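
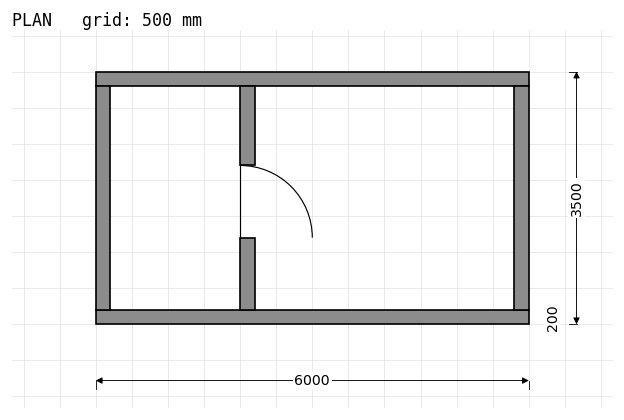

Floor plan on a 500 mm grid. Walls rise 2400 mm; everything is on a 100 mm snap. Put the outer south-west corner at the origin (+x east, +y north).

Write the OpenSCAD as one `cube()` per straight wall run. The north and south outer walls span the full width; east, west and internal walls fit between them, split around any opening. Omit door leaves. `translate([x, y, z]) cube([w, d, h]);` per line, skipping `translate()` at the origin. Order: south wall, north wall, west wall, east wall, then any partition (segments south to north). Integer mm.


cube([6000, 200, 2400]);
translate([0, 3300, 0]) cube([6000, 200, 2400]);
translate([0, 200, 0]) cube([200, 3100, 2400]);
translate([5800, 200, 0]) cube([200, 3100, 2400]);
translate([2000, 200, 0]) cube([200, 1000, 2400]);
translate([2000, 2200, 0]) cube([200, 1100, 2400]);


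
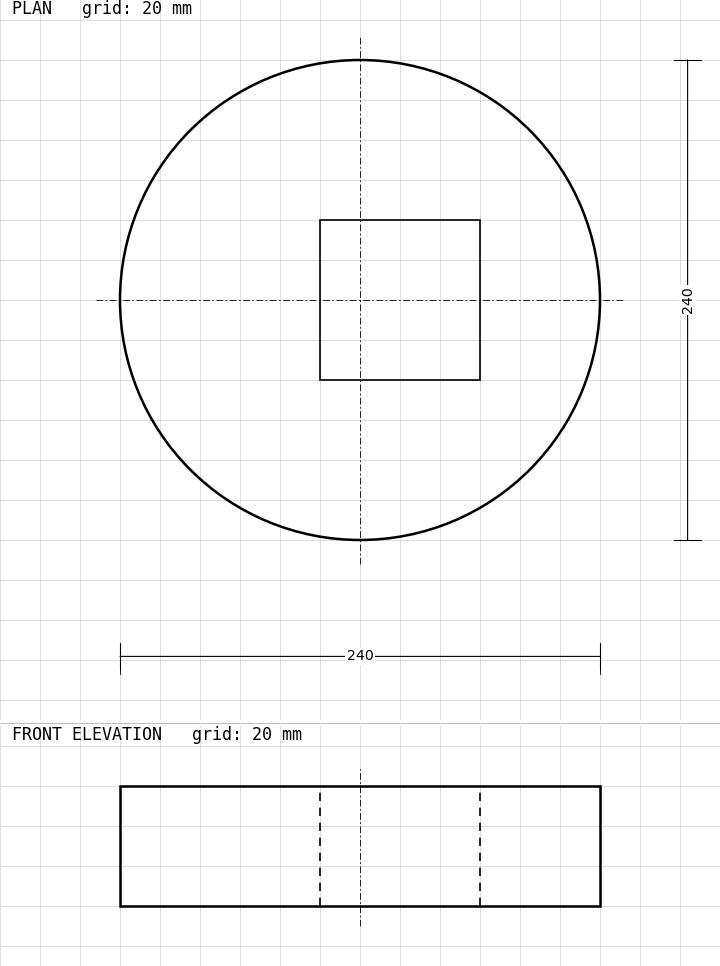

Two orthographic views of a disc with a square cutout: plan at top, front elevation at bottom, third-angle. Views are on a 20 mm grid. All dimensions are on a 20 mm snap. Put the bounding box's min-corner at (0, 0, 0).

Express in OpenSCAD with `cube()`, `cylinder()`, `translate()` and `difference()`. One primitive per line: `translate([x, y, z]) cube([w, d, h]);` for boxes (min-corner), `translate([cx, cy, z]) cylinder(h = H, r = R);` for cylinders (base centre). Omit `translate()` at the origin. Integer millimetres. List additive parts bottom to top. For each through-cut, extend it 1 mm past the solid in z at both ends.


difference() {
  translate([120, 120, 0]) cylinder(h = 60, r = 120);
  translate([100, 80, -1]) cube([80, 80, 62]);
}


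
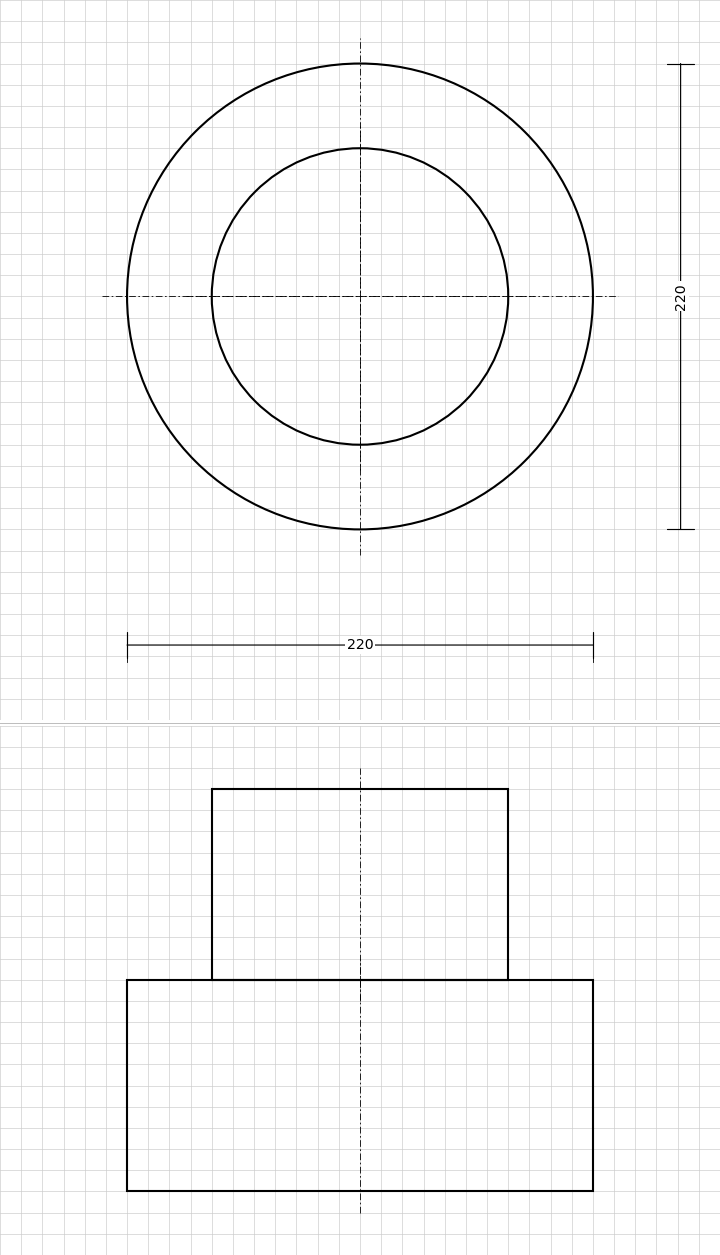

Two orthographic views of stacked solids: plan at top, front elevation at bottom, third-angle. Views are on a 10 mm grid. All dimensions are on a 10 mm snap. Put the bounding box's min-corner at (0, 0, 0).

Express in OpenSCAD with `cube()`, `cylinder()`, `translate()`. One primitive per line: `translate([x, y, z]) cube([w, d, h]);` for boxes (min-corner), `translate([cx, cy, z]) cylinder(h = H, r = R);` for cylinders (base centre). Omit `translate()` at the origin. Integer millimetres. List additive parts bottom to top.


translate([110, 110, 0]) cylinder(h = 100, r = 110);
translate([110, 110, 100]) cylinder(h = 90, r = 70);


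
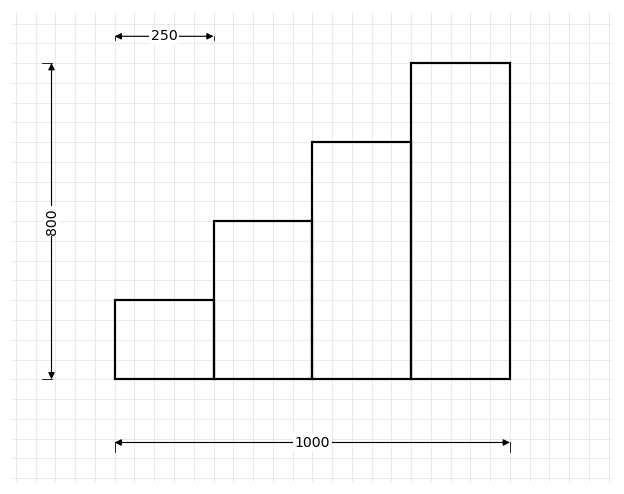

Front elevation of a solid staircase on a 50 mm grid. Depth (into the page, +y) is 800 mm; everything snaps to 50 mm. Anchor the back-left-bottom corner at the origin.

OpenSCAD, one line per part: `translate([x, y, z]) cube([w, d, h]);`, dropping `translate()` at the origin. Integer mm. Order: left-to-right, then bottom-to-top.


cube([250, 800, 200]);
translate([250, 0, 0]) cube([250, 800, 400]);
translate([500, 0, 0]) cube([250, 800, 600]);
translate([750, 0, 0]) cube([250, 800, 800]);


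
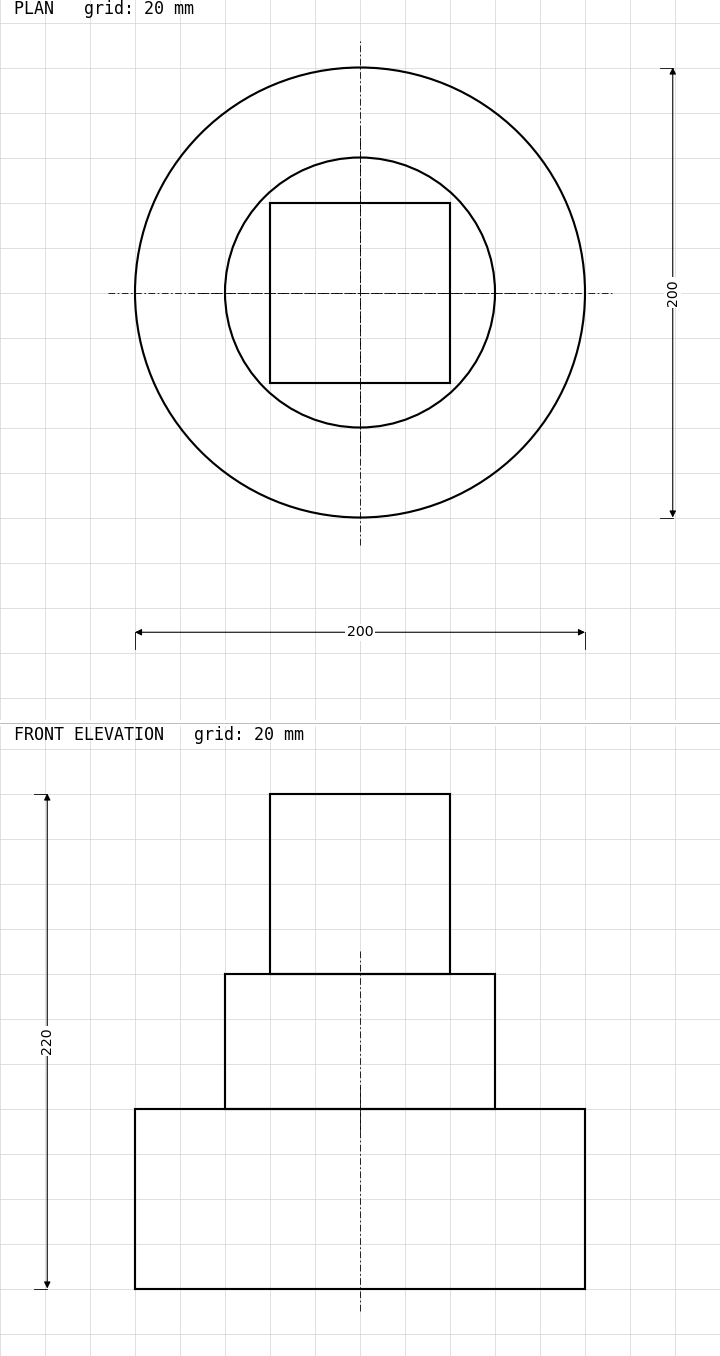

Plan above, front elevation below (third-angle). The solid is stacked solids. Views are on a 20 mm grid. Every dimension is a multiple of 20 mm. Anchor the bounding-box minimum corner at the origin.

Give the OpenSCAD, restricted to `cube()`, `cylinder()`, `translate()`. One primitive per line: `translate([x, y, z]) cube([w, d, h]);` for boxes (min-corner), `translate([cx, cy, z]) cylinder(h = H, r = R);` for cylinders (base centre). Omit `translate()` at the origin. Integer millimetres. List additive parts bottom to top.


translate([100, 100, 0]) cylinder(h = 80, r = 100);
translate([100, 100, 80]) cylinder(h = 60, r = 60);
translate([60, 60, 140]) cube([80, 80, 80]);


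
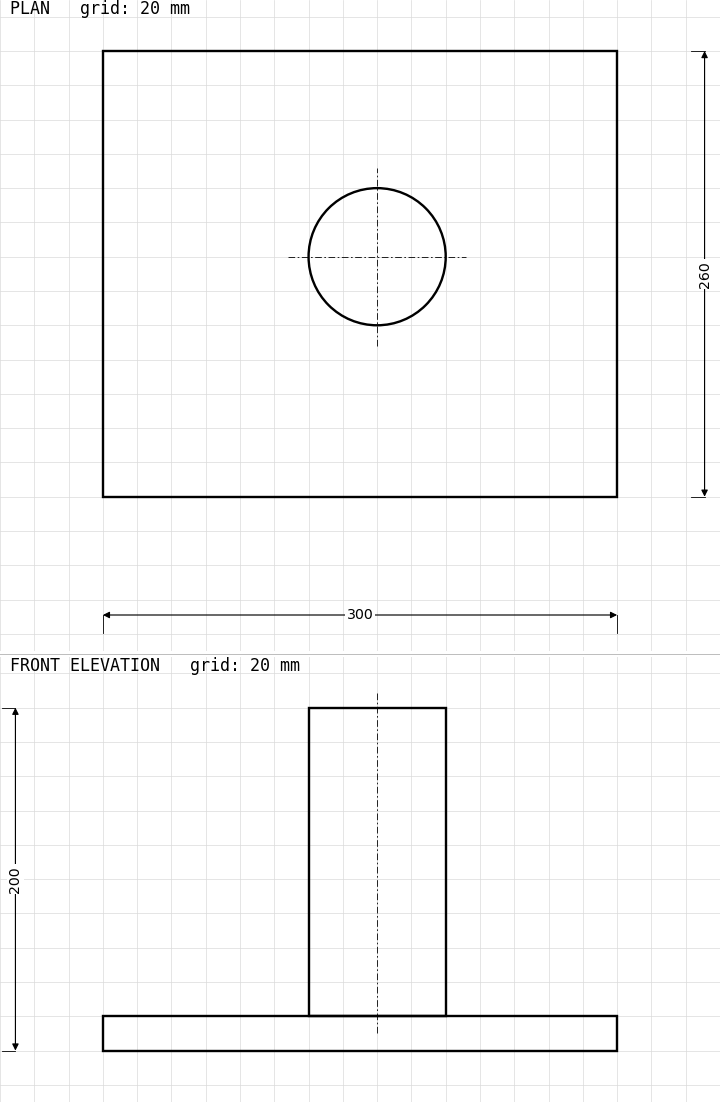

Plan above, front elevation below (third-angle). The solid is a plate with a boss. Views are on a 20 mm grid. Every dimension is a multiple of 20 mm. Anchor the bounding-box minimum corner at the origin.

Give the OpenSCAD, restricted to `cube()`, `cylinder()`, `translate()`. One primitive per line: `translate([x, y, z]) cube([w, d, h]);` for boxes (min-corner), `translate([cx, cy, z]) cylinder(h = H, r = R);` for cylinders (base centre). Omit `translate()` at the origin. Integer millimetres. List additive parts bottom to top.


cube([300, 260, 20]);
translate([160, 140, 20]) cylinder(h = 180, r = 40);


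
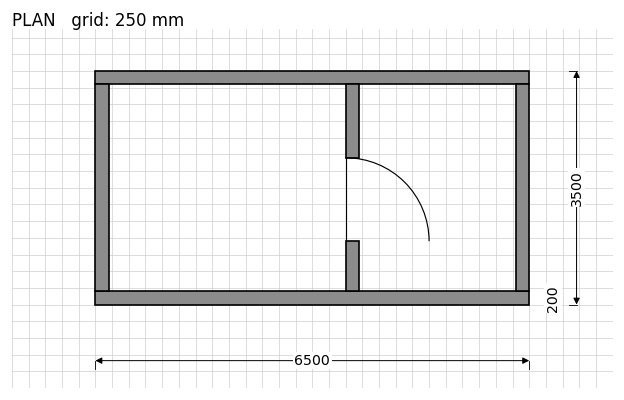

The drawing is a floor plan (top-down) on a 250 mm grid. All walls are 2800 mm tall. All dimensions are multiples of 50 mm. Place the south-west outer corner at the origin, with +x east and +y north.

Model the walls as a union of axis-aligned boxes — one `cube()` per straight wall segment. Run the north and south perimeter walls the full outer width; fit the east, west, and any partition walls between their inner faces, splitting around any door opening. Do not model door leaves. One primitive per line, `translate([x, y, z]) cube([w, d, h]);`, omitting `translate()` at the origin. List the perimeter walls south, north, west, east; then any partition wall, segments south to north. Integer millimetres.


cube([6500, 200, 2800]);
translate([0, 3300, 0]) cube([6500, 200, 2800]);
translate([0, 200, 0]) cube([200, 3100, 2800]);
translate([6300, 200, 0]) cube([200, 3100, 2800]);
translate([3750, 200, 0]) cube([200, 750, 2800]);
translate([3750, 2200, 0]) cube([200, 1100, 2800]);


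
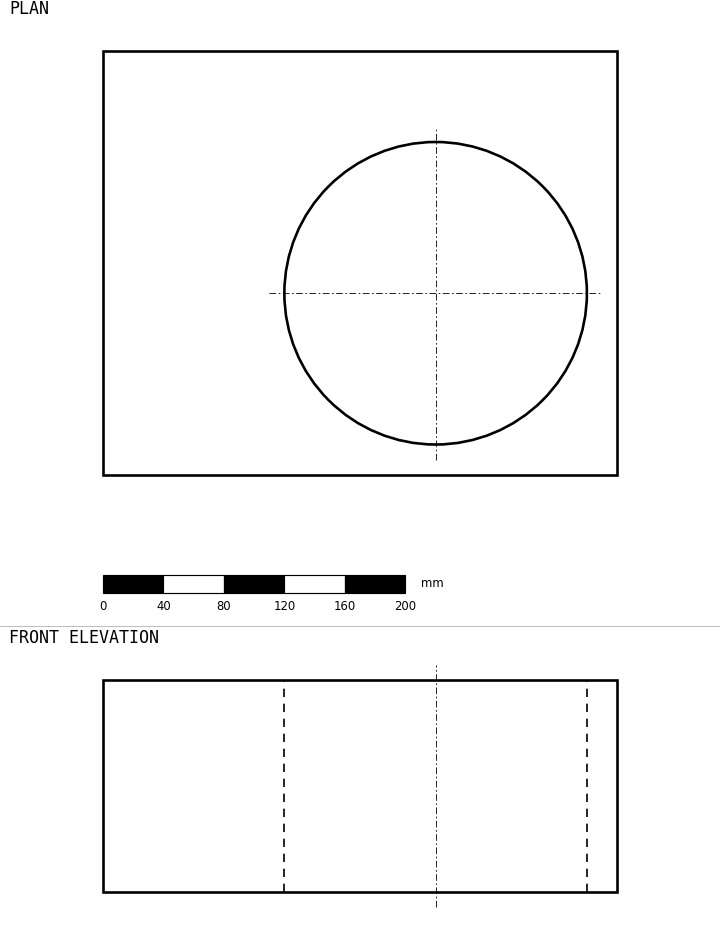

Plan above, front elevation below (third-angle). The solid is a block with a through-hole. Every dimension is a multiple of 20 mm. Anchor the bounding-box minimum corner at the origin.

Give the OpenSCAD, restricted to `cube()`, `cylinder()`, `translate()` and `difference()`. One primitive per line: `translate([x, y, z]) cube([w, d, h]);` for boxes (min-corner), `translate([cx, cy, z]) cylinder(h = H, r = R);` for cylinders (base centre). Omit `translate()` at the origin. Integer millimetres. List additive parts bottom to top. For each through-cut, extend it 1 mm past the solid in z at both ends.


difference() {
  cube([340, 280, 140]);
  translate([220, 120, -1]) cylinder(h = 142, r = 100);
}


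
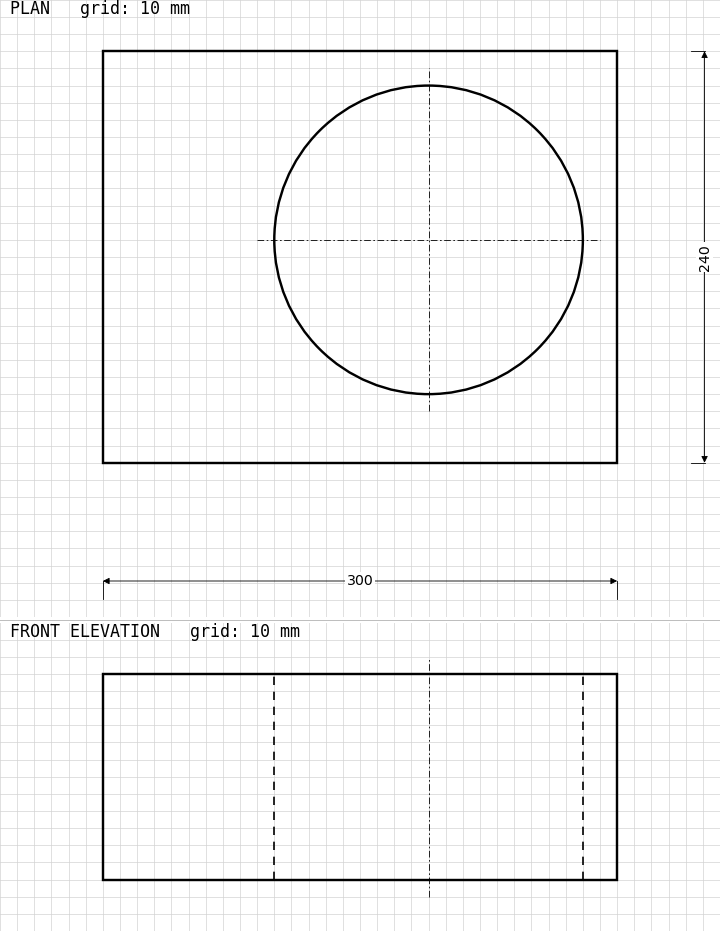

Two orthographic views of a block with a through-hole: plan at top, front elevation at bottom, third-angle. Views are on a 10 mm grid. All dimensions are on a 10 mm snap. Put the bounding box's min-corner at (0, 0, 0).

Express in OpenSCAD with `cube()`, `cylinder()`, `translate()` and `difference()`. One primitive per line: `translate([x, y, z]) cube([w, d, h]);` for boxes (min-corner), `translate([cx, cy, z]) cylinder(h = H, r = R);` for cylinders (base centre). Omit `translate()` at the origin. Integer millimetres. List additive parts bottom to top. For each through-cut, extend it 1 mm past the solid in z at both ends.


difference() {
  cube([300, 240, 120]);
  translate([190, 130, -1]) cylinder(h = 122, r = 90);
}


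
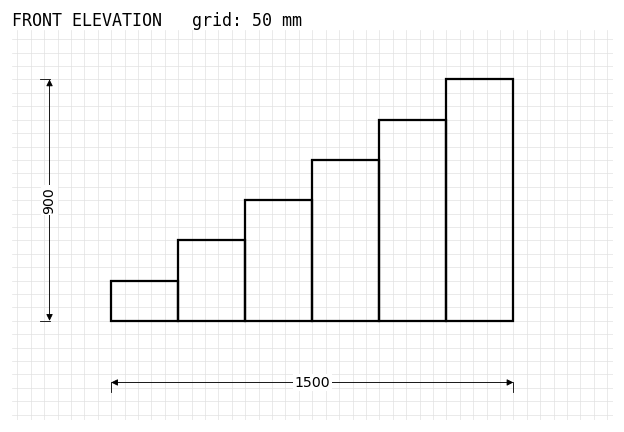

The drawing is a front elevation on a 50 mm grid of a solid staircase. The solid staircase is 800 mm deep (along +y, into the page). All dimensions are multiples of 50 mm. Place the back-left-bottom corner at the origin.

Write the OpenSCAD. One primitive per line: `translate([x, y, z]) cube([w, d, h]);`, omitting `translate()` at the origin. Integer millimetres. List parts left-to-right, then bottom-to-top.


cube([250, 800, 150]);
translate([250, 0, 0]) cube([250, 800, 300]);
translate([500, 0, 0]) cube([250, 800, 450]);
translate([750, 0, 0]) cube([250, 800, 600]);
translate([1000, 0, 0]) cube([250, 800, 750]);
translate([1250, 0, 0]) cube([250, 800, 900]);


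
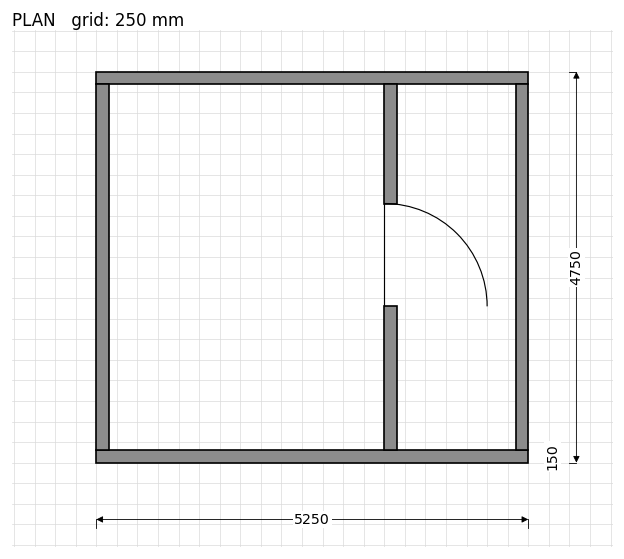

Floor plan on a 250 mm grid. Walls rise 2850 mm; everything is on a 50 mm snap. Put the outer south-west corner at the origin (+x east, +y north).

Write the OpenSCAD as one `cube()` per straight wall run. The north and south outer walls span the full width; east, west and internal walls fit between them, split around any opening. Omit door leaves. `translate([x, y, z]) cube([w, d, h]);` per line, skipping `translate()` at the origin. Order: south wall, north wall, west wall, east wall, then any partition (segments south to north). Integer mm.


cube([5250, 150, 2850]);
translate([0, 4600, 0]) cube([5250, 150, 2850]);
translate([0, 150, 0]) cube([150, 4450, 2850]);
translate([5100, 150, 0]) cube([150, 4450, 2850]);
translate([3500, 150, 0]) cube([150, 1750, 2850]);
translate([3500, 3150, 0]) cube([150, 1450, 2850]);


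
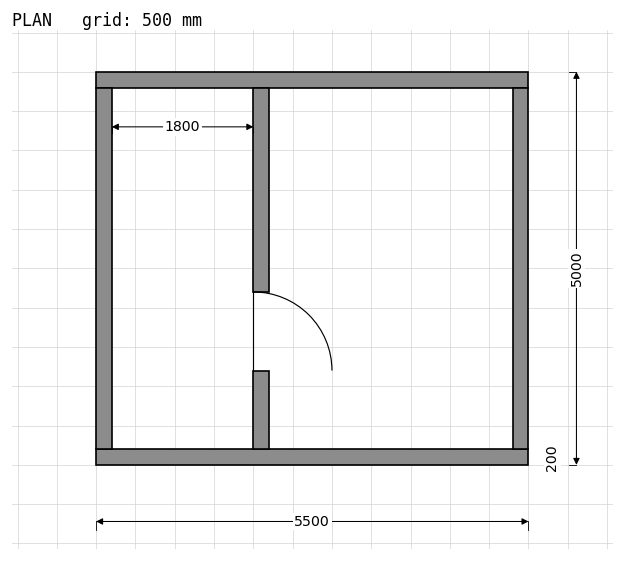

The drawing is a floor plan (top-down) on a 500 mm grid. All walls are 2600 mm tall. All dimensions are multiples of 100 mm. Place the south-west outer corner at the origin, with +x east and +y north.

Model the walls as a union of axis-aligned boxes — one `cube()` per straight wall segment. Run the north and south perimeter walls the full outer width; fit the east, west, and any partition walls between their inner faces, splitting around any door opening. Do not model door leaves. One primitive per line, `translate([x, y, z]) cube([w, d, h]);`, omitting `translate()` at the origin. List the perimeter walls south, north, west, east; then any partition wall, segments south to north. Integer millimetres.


cube([5500, 200, 2600]);
translate([0, 4800, 0]) cube([5500, 200, 2600]);
translate([0, 200, 0]) cube([200, 4600, 2600]);
translate([5300, 200, 0]) cube([200, 4600, 2600]);
translate([2000, 200, 0]) cube([200, 1000, 2600]);
translate([2000, 2200, 0]) cube([200, 2600, 2600]);


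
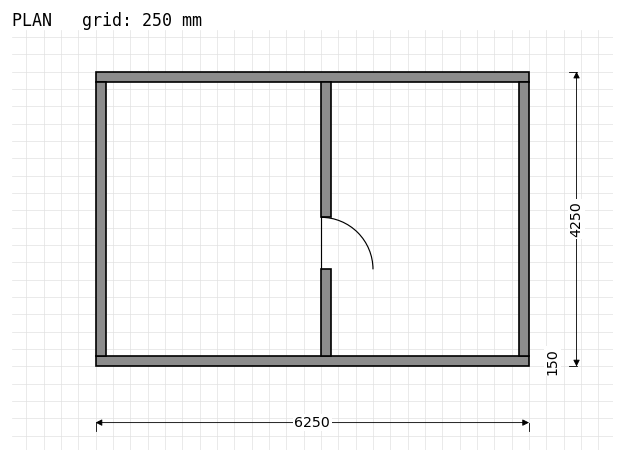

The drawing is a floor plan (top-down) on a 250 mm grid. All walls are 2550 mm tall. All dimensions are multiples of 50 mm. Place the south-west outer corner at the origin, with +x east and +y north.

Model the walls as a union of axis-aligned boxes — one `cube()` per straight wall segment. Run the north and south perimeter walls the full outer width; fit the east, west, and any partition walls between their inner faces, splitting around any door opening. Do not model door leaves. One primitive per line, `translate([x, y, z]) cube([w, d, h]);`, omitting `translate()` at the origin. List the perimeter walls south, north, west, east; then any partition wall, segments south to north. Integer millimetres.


cube([6250, 150, 2550]);
translate([0, 4100, 0]) cube([6250, 150, 2550]);
translate([0, 150, 0]) cube([150, 3950, 2550]);
translate([6100, 150, 0]) cube([150, 3950, 2550]);
translate([3250, 150, 0]) cube([150, 1250, 2550]);
translate([3250, 2150, 0]) cube([150, 1950, 2550]);


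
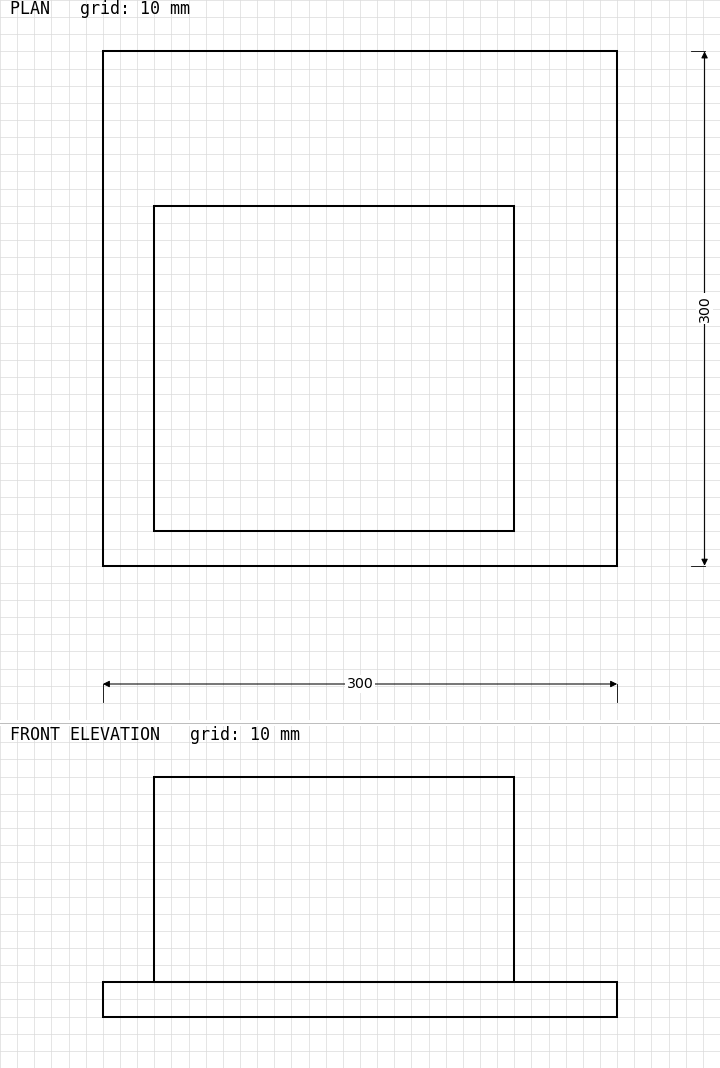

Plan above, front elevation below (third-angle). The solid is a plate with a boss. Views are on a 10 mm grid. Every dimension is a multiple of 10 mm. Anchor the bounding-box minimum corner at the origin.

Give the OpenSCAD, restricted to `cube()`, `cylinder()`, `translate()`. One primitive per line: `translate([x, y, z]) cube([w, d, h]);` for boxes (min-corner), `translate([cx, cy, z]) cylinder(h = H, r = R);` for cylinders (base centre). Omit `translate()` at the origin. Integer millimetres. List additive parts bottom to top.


cube([300, 300, 20]);
translate([30, 20, 20]) cube([210, 190, 120]);


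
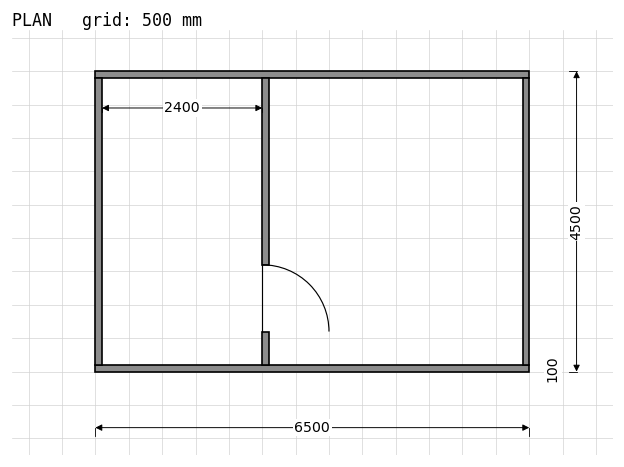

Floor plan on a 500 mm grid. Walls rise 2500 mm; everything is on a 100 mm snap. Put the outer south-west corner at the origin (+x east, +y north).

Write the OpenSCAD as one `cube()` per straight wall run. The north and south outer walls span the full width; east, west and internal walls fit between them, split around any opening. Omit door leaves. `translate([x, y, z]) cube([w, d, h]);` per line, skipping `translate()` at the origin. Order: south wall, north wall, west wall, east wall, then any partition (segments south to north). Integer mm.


cube([6500, 100, 2500]);
translate([0, 4400, 0]) cube([6500, 100, 2500]);
translate([0, 100, 0]) cube([100, 4300, 2500]);
translate([6400, 100, 0]) cube([100, 4300, 2500]);
translate([2500, 100, 0]) cube([100, 500, 2500]);
translate([2500, 1600, 0]) cube([100, 2800, 2500]);


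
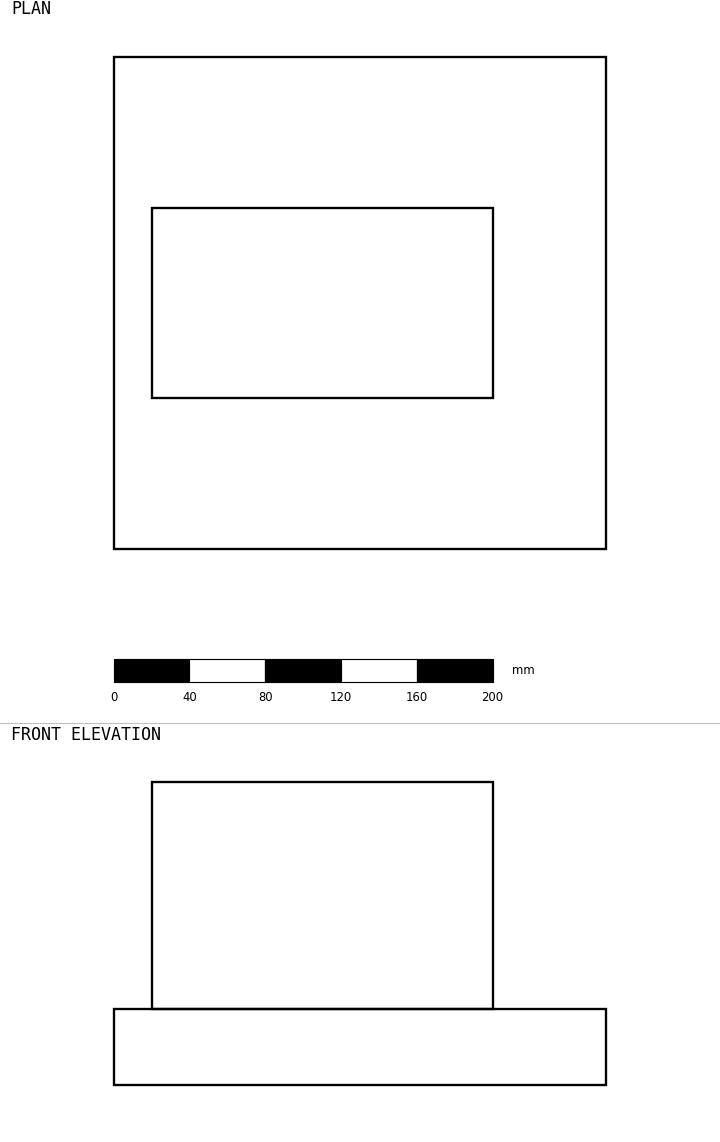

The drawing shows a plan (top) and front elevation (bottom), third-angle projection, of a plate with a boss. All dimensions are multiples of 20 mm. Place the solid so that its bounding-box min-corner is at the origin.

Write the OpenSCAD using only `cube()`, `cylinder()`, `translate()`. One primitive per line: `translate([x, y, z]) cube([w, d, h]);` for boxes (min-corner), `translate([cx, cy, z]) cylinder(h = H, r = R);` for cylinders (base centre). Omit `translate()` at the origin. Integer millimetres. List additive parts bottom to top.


cube([260, 260, 40]);
translate([20, 80, 40]) cube([180, 100, 120]);


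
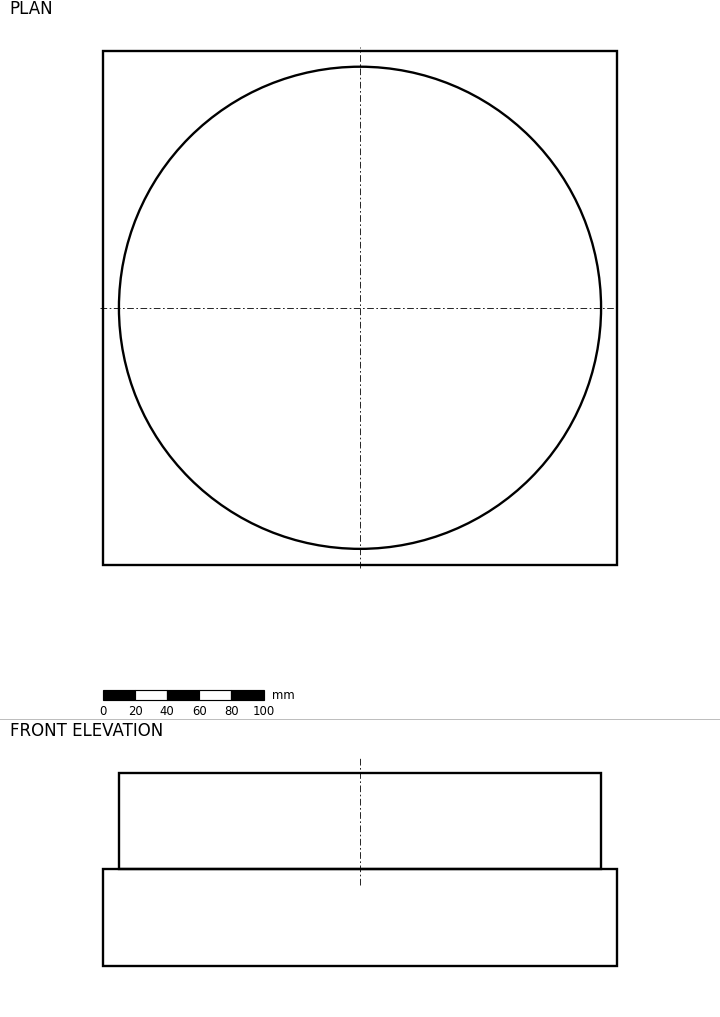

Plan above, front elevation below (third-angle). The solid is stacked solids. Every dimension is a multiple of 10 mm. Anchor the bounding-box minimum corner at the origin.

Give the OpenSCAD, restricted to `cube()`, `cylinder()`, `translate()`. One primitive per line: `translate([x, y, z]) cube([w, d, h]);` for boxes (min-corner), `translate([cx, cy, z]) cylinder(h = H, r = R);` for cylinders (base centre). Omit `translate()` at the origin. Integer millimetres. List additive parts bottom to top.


cube([320, 320, 60]);
translate([160, 160, 60]) cylinder(h = 60, r = 150);


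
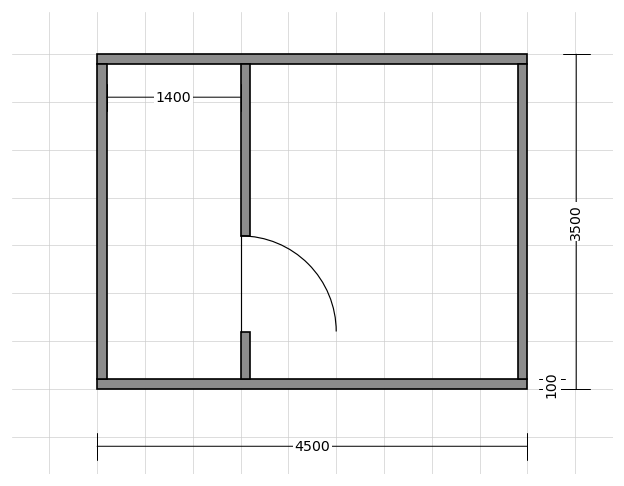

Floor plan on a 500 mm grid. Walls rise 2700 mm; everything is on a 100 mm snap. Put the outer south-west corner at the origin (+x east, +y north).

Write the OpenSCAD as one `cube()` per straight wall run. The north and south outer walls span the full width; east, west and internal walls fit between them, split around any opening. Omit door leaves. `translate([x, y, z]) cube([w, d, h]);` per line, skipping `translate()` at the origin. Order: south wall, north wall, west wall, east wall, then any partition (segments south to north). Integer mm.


cube([4500, 100, 2700]);
translate([0, 3400, 0]) cube([4500, 100, 2700]);
translate([0, 100, 0]) cube([100, 3300, 2700]);
translate([4400, 100, 0]) cube([100, 3300, 2700]);
translate([1500, 100, 0]) cube([100, 500, 2700]);
translate([1500, 1600, 0]) cube([100, 1800, 2700]);


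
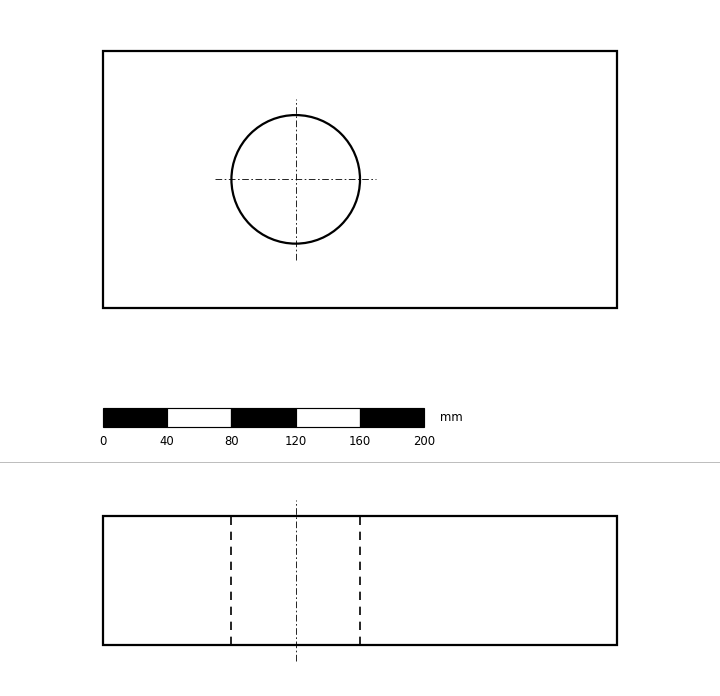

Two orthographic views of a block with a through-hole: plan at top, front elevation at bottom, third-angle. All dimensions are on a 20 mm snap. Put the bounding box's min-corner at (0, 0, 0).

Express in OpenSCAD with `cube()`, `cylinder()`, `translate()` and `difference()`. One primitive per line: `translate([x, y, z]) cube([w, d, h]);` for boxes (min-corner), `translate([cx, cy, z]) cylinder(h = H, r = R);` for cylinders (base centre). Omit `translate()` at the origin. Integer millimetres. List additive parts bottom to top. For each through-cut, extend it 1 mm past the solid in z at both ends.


difference() {
  cube([320, 160, 80]);
  translate([120, 80, -1]) cylinder(h = 82, r = 40);
}


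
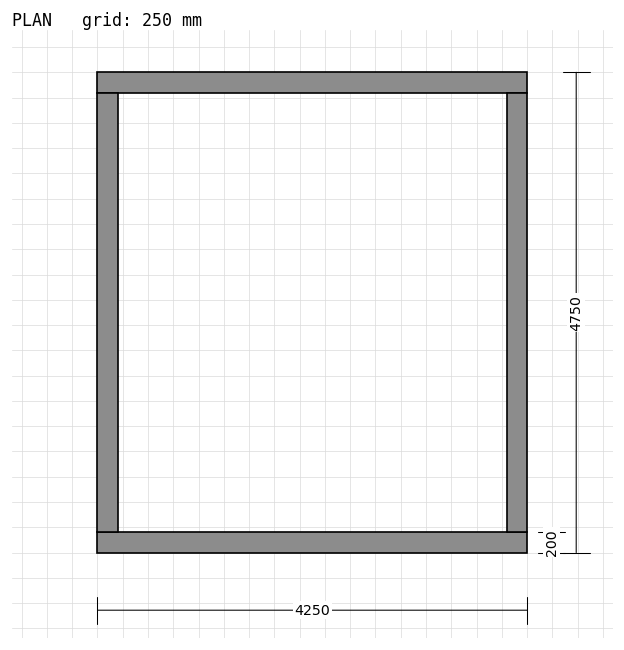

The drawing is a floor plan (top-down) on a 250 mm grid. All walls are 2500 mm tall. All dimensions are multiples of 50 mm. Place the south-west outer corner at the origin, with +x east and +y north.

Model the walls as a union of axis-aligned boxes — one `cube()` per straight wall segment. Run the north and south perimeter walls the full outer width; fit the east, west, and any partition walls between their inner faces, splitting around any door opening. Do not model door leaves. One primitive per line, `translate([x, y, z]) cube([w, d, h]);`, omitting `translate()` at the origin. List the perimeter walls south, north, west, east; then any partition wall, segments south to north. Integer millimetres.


cube([4250, 200, 2500]);
translate([0, 4550, 0]) cube([4250, 200, 2500]);
translate([0, 200, 0]) cube([200, 4350, 2500]);
translate([4050, 200, 0]) cube([200, 4350, 2500]);


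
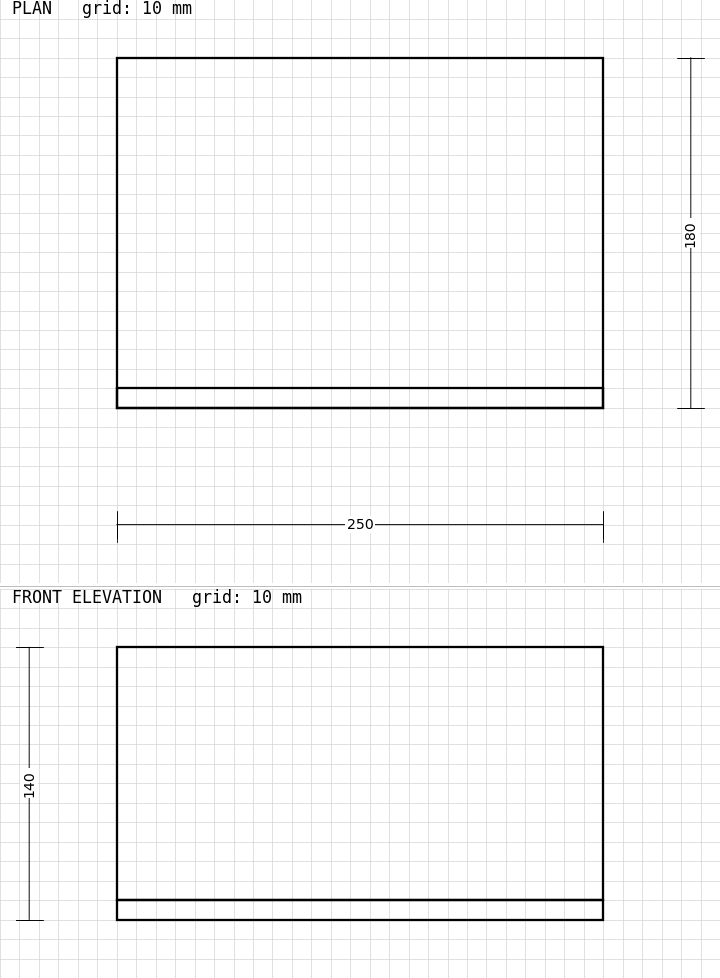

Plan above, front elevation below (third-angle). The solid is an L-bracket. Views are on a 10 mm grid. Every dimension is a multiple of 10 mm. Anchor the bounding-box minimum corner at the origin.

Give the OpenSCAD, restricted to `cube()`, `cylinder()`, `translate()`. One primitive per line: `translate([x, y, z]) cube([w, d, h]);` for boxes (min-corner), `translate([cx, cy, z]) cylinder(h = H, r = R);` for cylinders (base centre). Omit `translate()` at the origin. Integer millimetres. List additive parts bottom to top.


cube([250, 180, 10]);
translate([0, 0, 10]) cube([250, 10, 130]);


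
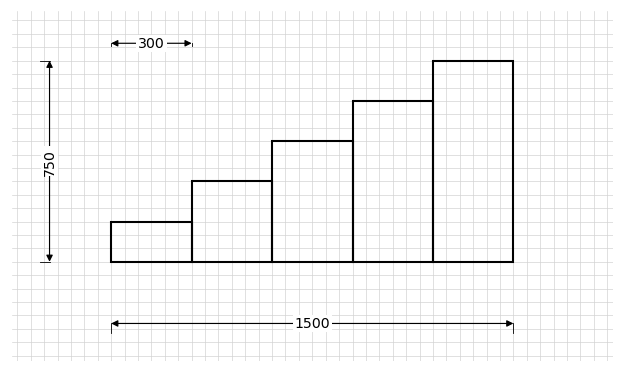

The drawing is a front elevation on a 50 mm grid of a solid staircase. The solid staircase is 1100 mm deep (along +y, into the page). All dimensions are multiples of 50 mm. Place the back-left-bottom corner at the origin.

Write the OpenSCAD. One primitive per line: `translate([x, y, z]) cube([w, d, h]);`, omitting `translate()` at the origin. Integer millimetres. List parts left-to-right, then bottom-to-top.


cube([300, 1100, 150]);
translate([300, 0, 0]) cube([300, 1100, 300]);
translate([600, 0, 0]) cube([300, 1100, 450]);
translate([900, 0, 0]) cube([300, 1100, 600]);
translate([1200, 0, 0]) cube([300, 1100, 750]);


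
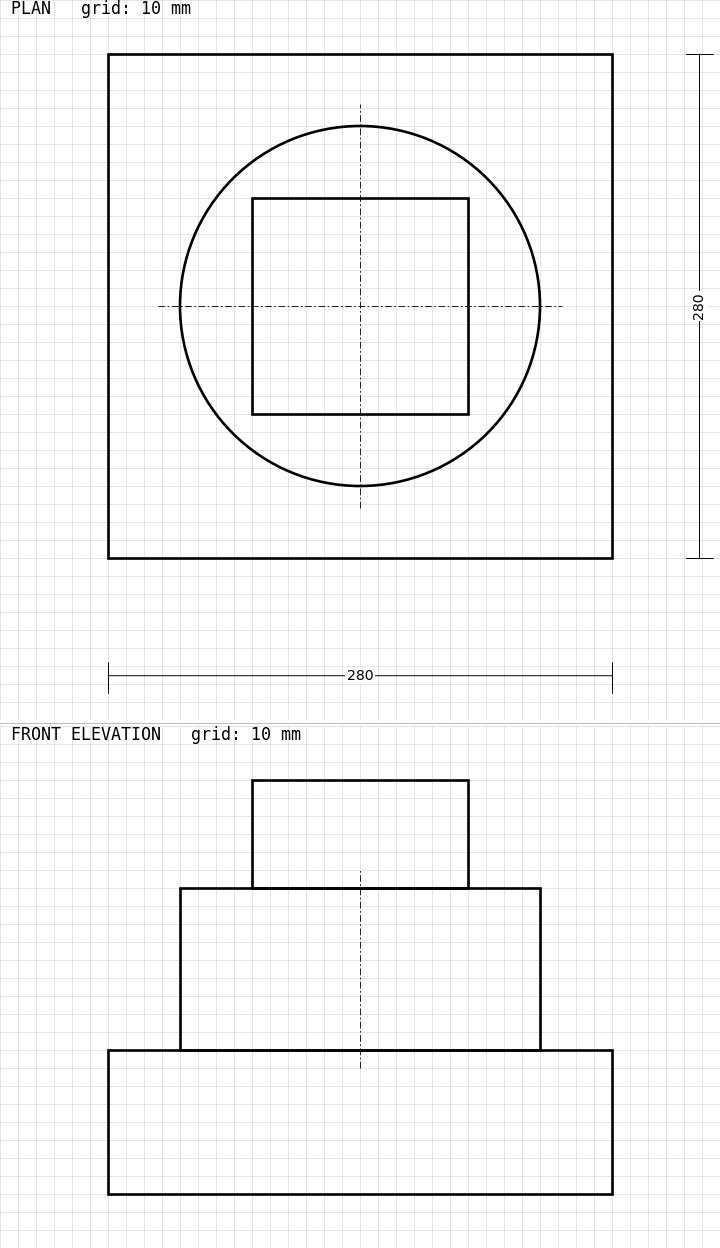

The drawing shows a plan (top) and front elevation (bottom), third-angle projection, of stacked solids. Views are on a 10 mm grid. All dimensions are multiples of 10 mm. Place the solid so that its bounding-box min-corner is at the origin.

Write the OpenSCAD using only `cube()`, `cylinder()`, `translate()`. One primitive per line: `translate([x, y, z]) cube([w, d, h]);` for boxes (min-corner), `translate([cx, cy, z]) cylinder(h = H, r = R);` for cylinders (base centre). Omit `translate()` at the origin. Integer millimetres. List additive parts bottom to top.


cube([280, 280, 80]);
translate([140, 140, 80]) cylinder(h = 90, r = 100);
translate([80, 80, 170]) cube([120, 120, 60]);


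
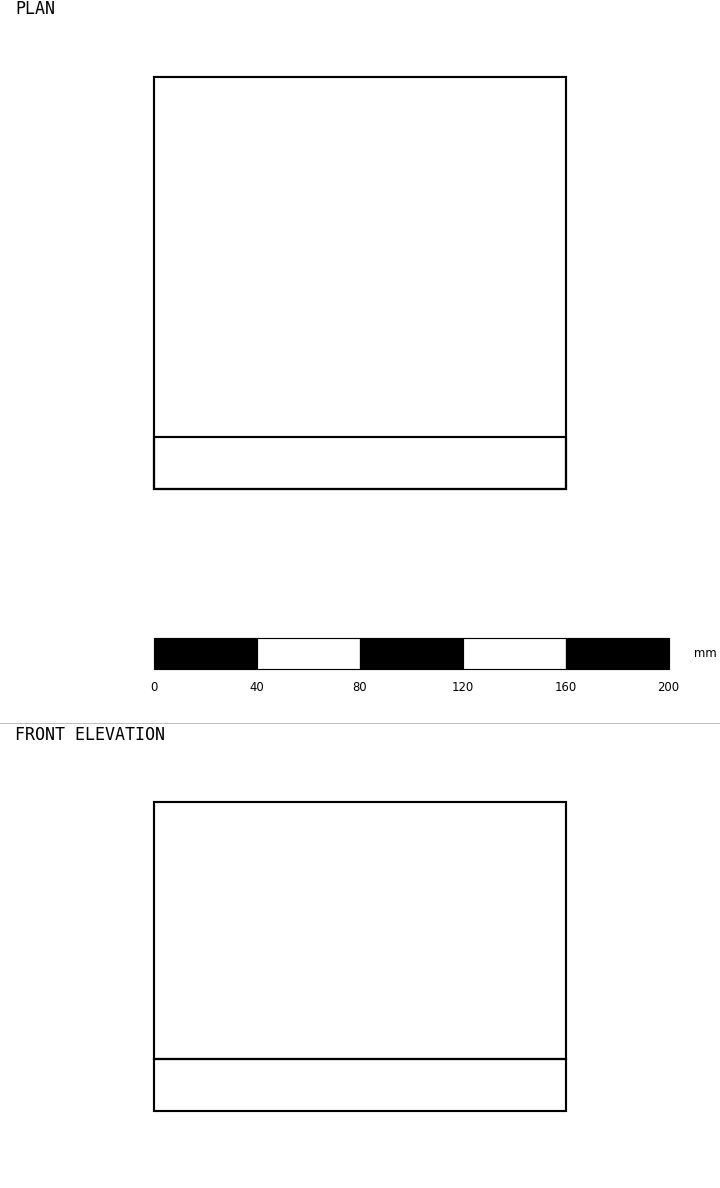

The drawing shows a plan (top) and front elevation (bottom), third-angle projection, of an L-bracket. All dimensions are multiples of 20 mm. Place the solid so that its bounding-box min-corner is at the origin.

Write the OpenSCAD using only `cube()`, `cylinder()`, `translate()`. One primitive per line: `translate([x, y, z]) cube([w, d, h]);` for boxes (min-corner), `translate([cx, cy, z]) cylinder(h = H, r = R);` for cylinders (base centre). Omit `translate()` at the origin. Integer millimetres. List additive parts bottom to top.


cube([160, 160, 20]);
translate([0, 0, 20]) cube([160, 20, 100]);


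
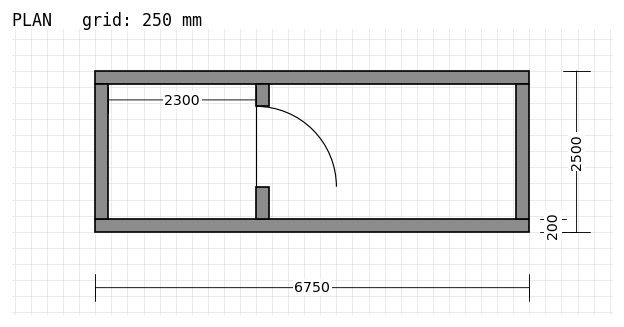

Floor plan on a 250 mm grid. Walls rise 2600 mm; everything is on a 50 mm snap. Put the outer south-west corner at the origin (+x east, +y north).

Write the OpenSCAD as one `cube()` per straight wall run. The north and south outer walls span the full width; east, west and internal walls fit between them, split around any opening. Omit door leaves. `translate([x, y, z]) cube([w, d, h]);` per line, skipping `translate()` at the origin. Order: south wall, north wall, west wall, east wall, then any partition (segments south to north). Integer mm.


cube([6750, 200, 2600]);
translate([0, 2300, 0]) cube([6750, 200, 2600]);
translate([0, 200, 0]) cube([200, 2100, 2600]);
translate([6550, 200, 0]) cube([200, 2100, 2600]);
translate([2500, 200, 0]) cube([200, 500, 2600]);
translate([2500, 1950, 0]) cube([200, 350, 2600]);


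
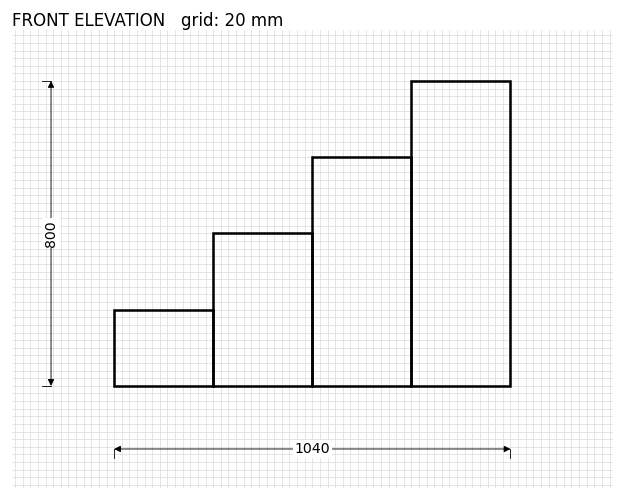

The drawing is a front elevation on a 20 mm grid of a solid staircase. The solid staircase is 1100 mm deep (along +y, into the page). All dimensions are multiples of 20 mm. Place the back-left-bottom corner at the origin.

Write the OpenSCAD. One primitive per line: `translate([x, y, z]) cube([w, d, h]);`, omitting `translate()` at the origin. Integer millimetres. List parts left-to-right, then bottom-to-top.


cube([260, 1100, 200]);
translate([260, 0, 0]) cube([260, 1100, 400]);
translate([520, 0, 0]) cube([260, 1100, 600]);
translate([780, 0, 0]) cube([260, 1100, 800]);


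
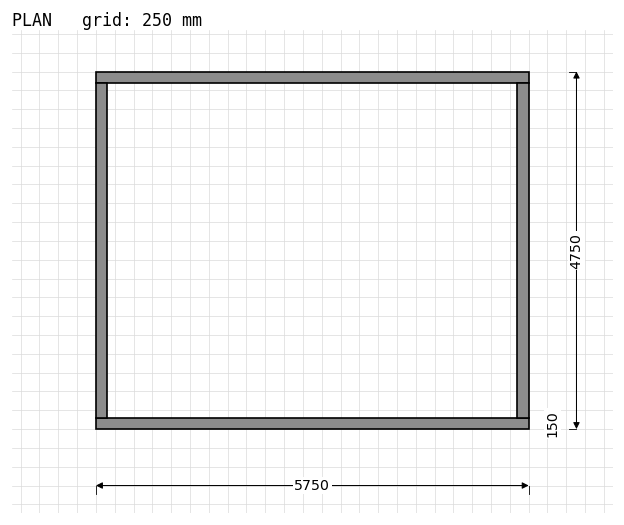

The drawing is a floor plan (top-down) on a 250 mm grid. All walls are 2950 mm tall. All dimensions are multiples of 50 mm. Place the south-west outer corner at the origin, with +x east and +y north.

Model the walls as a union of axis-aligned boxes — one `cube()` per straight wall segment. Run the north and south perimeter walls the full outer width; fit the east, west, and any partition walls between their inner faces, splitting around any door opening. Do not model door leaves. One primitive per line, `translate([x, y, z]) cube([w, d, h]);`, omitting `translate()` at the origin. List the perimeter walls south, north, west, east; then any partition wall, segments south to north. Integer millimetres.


cube([5750, 150, 2950]);
translate([0, 4600, 0]) cube([5750, 150, 2950]);
translate([0, 150, 0]) cube([150, 4450, 2950]);
translate([5600, 150, 0]) cube([150, 4450, 2950]);


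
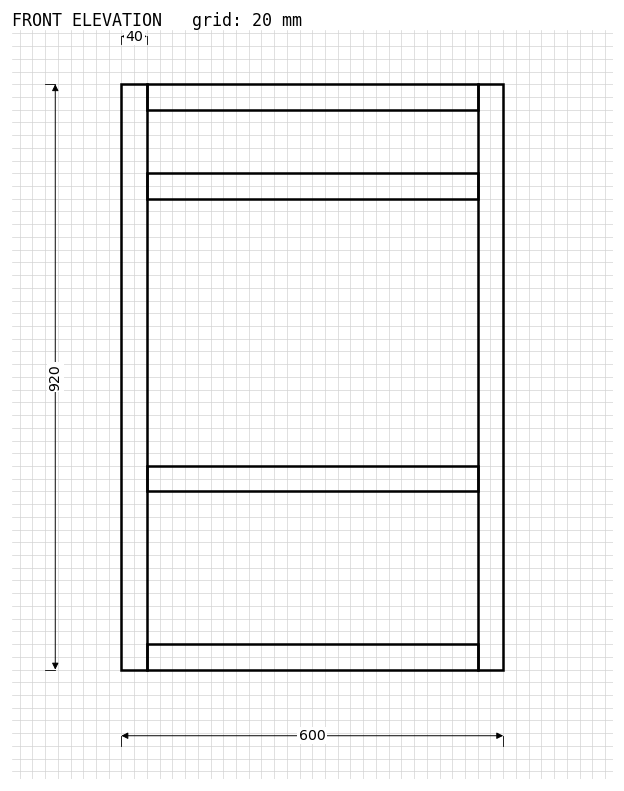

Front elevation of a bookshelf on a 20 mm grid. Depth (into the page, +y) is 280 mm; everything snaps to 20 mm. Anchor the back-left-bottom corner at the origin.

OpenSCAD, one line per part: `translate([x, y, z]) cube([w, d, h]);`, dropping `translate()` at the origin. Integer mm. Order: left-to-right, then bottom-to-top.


cube([40, 280, 920]);
translate([40, 0, 0]) cube([520, 280, 40]);
translate([40, 0, 280]) cube([520, 280, 40]);
translate([40, 0, 740]) cube([520, 280, 40]);
translate([40, 0, 880]) cube([520, 280, 40]);
translate([560, 0, 0]) cube([40, 280, 920]);


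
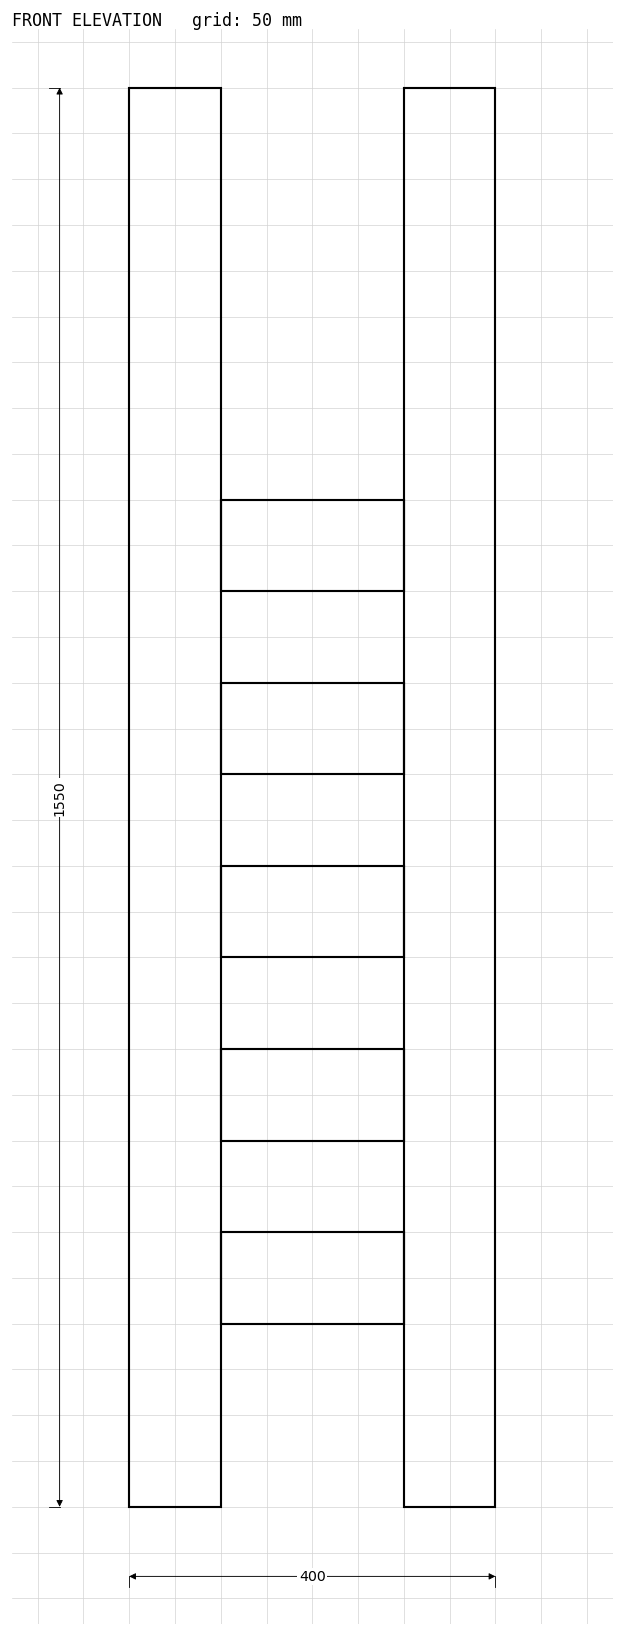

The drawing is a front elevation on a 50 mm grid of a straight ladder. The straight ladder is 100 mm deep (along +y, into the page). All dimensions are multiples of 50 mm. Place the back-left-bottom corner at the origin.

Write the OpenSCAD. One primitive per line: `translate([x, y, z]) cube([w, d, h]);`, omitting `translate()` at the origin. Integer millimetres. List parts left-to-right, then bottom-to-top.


cube([100, 100, 1550]);
translate([100, 0, 200]) cube([200, 100, 100]);
translate([100, 0, 400]) cube([200, 100, 100]);
translate([100, 0, 600]) cube([200, 100, 100]);
translate([100, 0, 800]) cube([200, 100, 100]);
translate([100, 0, 1000]) cube([200, 100, 100]);
translate([300, 0, 0]) cube([100, 100, 1550]);


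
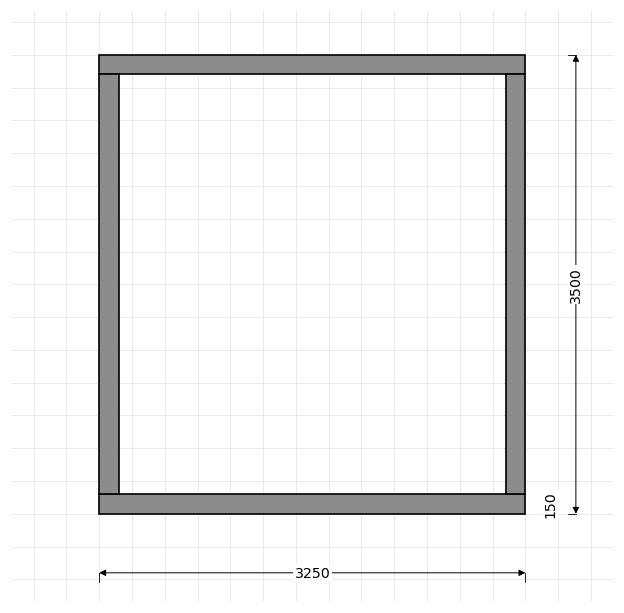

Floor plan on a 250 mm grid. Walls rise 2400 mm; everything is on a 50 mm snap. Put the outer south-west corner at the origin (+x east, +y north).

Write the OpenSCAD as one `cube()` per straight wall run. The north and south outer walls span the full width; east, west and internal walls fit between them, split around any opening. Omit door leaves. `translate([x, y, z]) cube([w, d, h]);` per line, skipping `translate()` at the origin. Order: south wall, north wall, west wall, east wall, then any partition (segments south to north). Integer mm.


cube([3250, 150, 2400]);
translate([0, 3350, 0]) cube([3250, 150, 2400]);
translate([0, 150, 0]) cube([150, 3200, 2400]);
translate([3100, 150, 0]) cube([150, 3200, 2400]);


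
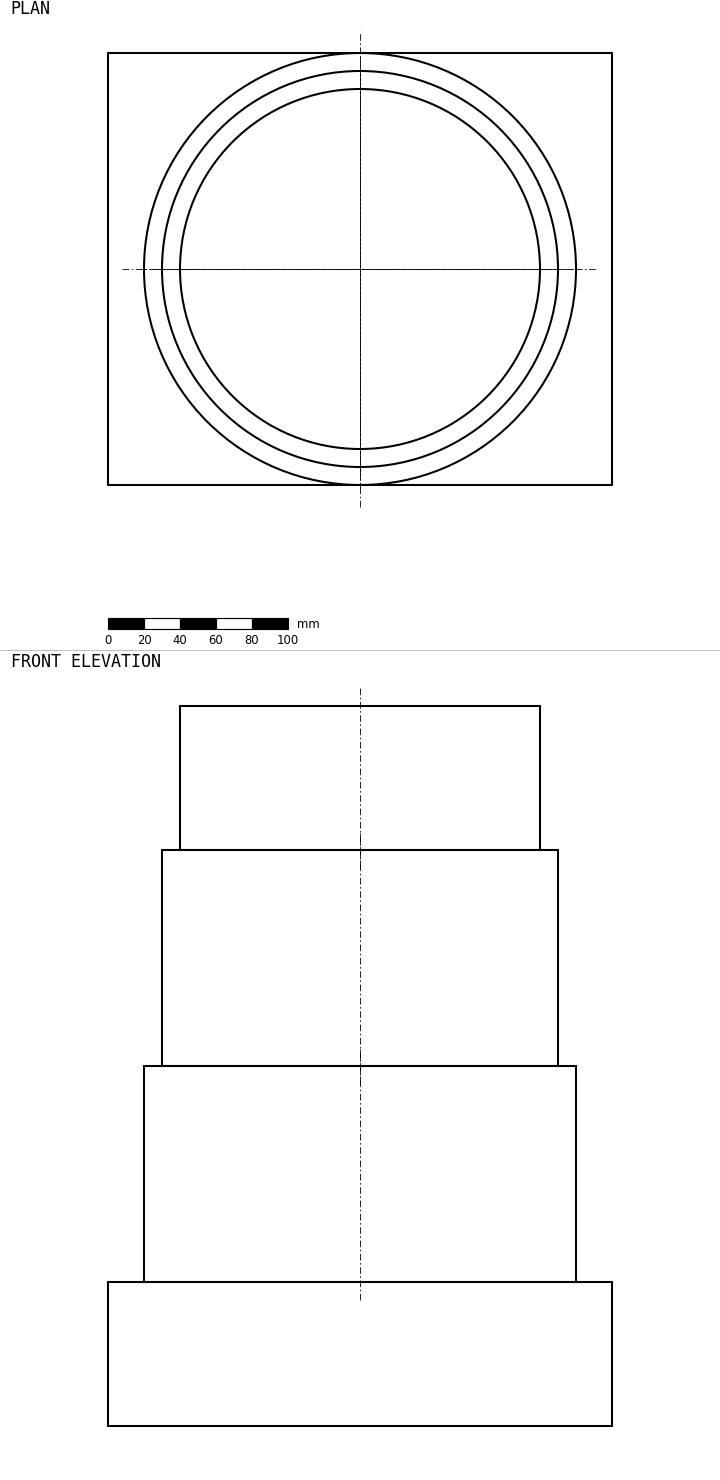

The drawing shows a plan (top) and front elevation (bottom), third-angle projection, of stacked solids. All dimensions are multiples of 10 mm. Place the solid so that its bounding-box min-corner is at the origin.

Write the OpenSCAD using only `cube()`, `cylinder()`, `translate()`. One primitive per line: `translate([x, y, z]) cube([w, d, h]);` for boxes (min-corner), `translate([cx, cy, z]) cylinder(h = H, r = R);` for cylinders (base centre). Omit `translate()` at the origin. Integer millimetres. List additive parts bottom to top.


cube([280, 240, 80]);
translate([140, 120, 80]) cylinder(h = 120, r = 120);
translate([140, 120, 200]) cylinder(h = 120, r = 110);
translate([140, 120, 320]) cylinder(h = 80, r = 100);


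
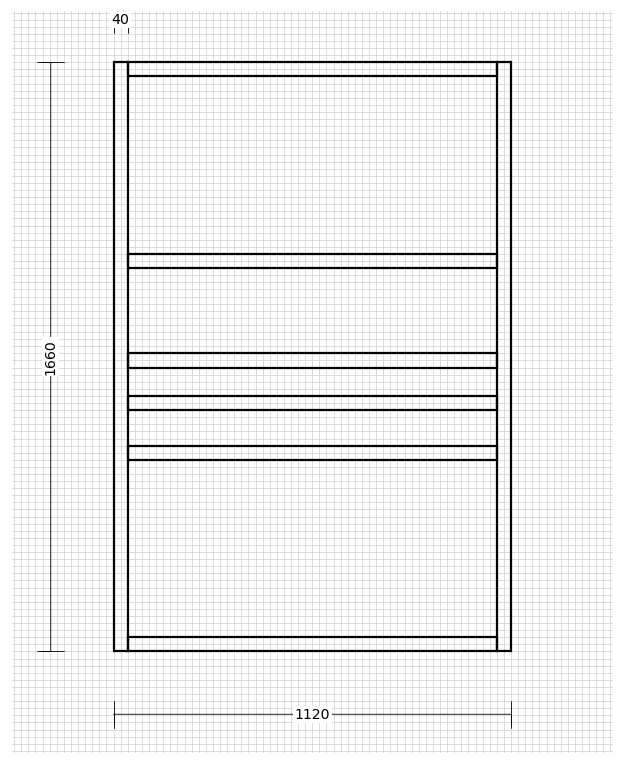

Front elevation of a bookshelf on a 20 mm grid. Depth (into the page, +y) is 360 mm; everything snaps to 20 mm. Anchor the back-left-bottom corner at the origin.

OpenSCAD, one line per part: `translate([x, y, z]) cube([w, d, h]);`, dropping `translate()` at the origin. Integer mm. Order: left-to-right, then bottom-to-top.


cube([40, 360, 1660]);
translate([40, 0, 0]) cube([1040, 360, 40]);
translate([40, 0, 540]) cube([1040, 360, 40]);
translate([40, 0, 680]) cube([1040, 360, 40]);
translate([40, 0, 800]) cube([1040, 360, 40]);
translate([40, 0, 1080]) cube([1040, 360, 40]);
translate([40, 0, 1620]) cube([1040, 360, 40]);
translate([1080, 0, 0]) cube([40, 360, 1660]);


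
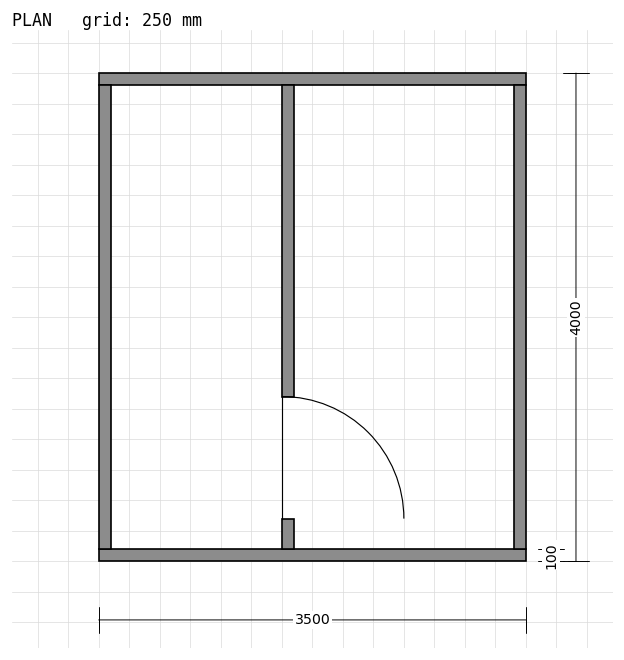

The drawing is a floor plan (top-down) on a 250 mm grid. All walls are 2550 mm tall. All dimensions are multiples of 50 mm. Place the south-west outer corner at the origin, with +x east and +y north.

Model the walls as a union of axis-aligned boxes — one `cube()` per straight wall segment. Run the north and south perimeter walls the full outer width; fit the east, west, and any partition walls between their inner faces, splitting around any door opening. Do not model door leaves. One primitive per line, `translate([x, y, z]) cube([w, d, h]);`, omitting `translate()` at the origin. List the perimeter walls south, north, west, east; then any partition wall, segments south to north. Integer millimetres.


cube([3500, 100, 2550]);
translate([0, 3900, 0]) cube([3500, 100, 2550]);
translate([0, 100, 0]) cube([100, 3800, 2550]);
translate([3400, 100, 0]) cube([100, 3800, 2550]);
translate([1500, 100, 0]) cube([100, 250, 2550]);
translate([1500, 1350, 0]) cube([100, 2550, 2550]);


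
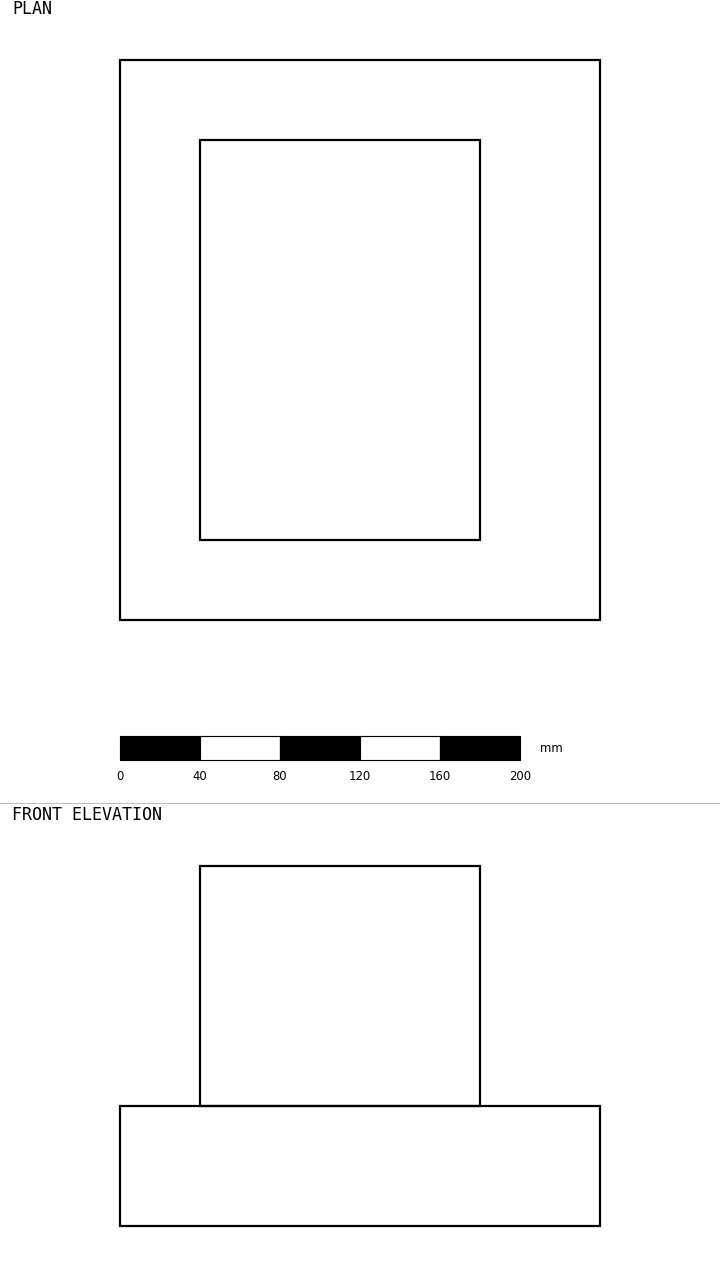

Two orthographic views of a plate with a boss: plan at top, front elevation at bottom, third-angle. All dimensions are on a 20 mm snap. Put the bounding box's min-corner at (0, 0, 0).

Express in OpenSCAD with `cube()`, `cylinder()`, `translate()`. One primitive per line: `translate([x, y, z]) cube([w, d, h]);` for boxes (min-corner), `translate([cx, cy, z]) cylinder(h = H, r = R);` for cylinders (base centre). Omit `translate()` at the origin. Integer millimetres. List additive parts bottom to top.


cube([240, 280, 60]);
translate([40, 40, 60]) cube([140, 200, 120]);


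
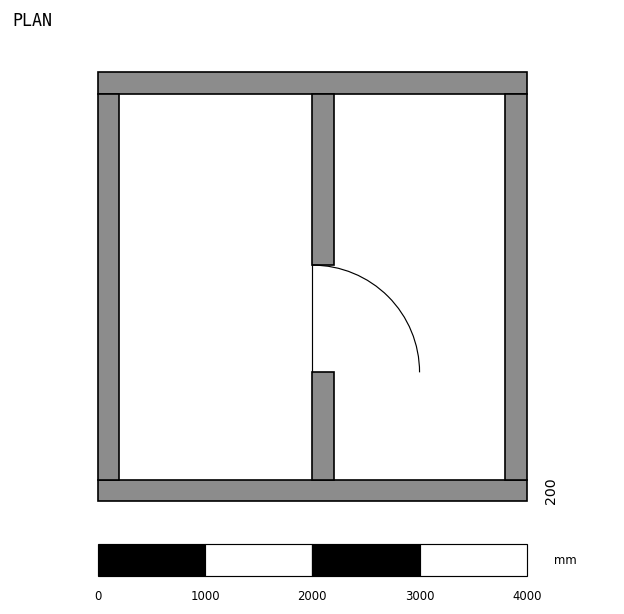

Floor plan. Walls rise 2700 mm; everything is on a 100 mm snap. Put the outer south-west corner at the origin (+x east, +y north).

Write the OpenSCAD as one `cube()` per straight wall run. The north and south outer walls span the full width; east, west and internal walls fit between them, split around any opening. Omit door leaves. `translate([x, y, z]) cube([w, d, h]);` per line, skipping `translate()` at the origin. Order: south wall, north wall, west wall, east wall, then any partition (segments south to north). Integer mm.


cube([4000, 200, 2700]);
translate([0, 3800, 0]) cube([4000, 200, 2700]);
translate([0, 200, 0]) cube([200, 3600, 2700]);
translate([3800, 200, 0]) cube([200, 3600, 2700]);
translate([2000, 200, 0]) cube([200, 1000, 2700]);
translate([2000, 2200, 0]) cube([200, 1600, 2700]);


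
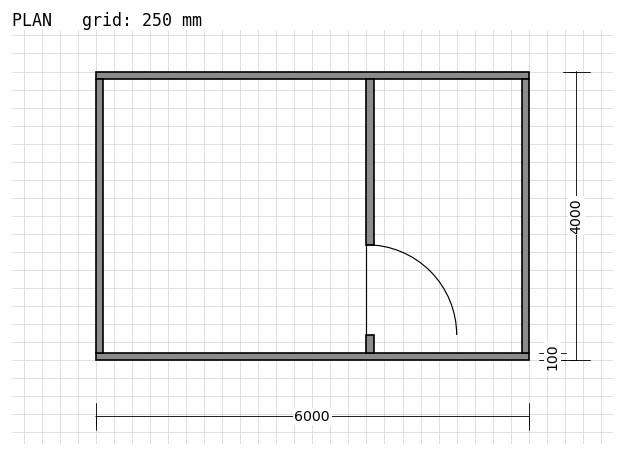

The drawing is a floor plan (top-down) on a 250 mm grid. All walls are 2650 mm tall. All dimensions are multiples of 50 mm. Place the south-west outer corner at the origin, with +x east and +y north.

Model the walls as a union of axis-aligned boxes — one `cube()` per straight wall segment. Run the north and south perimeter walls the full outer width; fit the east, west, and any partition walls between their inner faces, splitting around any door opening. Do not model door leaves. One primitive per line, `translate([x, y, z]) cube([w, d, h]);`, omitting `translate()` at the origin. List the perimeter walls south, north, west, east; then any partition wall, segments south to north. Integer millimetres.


cube([6000, 100, 2650]);
translate([0, 3900, 0]) cube([6000, 100, 2650]);
translate([0, 100, 0]) cube([100, 3800, 2650]);
translate([5900, 100, 0]) cube([100, 3800, 2650]);
translate([3750, 100, 0]) cube([100, 250, 2650]);
translate([3750, 1600, 0]) cube([100, 2300, 2650]);


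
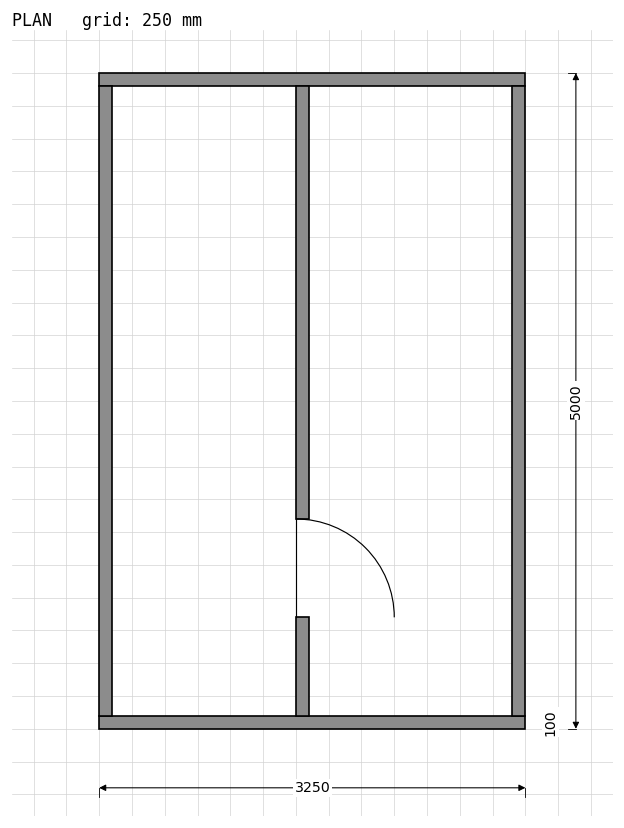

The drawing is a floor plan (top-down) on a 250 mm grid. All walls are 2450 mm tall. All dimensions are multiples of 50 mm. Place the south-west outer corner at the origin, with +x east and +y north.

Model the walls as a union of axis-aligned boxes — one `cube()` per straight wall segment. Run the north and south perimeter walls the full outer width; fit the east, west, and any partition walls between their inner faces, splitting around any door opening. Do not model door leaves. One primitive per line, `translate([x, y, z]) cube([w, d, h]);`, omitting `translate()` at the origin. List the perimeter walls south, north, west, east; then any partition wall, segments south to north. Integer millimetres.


cube([3250, 100, 2450]);
translate([0, 4900, 0]) cube([3250, 100, 2450]);
translate([0, 100, 0]) cube([100, 4800, 2450]);
translate([3150, 100, 0]) cube([100, 4800, 2450]);
translate([1500, 100, 0]) cube([100, 750, 2450]);
translate([1500, 1600, 0]) cube([100, 3300, 2450]);


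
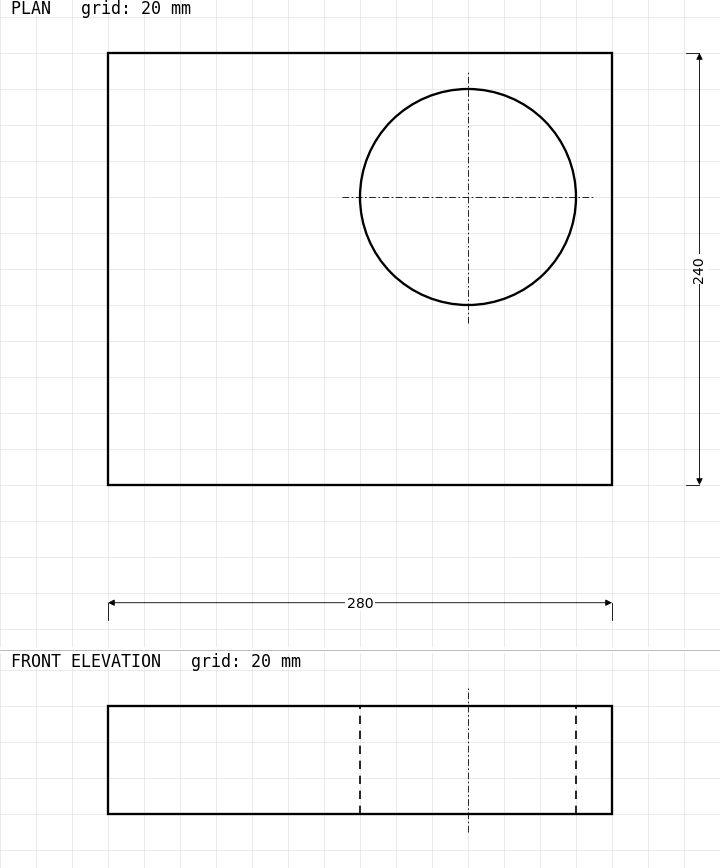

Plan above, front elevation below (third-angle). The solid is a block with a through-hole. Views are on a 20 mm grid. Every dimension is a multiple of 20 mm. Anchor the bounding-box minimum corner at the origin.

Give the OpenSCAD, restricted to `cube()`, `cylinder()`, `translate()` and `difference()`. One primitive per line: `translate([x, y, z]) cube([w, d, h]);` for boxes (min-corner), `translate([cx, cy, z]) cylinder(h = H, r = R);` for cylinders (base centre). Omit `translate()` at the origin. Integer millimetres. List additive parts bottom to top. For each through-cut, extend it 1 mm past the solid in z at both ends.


difference() {
  cube([280, 240, 60]);
  translate([200, 160, -1]) cylinder(h = 62, r = 60);
}


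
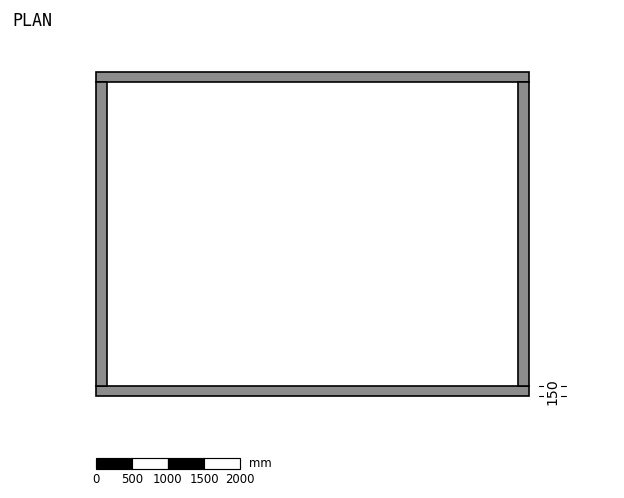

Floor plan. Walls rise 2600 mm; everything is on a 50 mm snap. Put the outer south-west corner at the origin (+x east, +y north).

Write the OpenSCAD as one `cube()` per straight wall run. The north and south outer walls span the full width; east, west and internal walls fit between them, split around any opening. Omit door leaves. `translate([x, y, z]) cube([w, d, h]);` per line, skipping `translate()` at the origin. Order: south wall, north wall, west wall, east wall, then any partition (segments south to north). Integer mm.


cube([6000, 150, 2600]);
translate([0, 4350, 0]) cube([6000, 150, 2600]);
translate([0, 150, 0]) cube([150, 4200, 2600]);
translate([5850, 150, 0]) cube([150, 4200, 2600]);
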